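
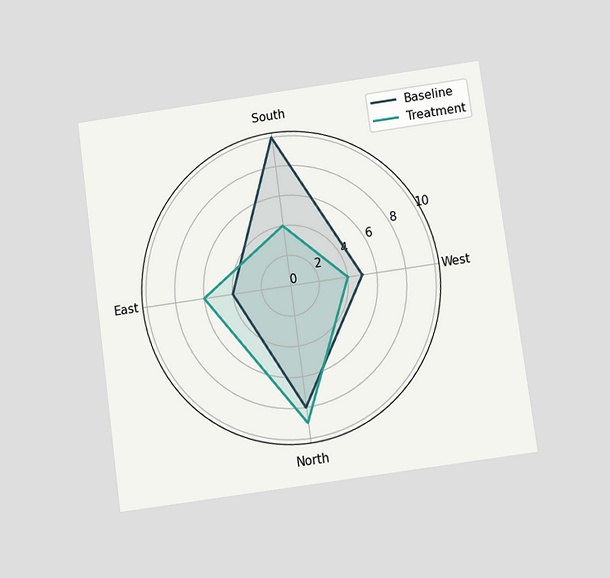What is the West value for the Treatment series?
4

The chart is tilted about 8° counter-clockwise and viewed slightly from below. On the West axis, Treatment reaches 4.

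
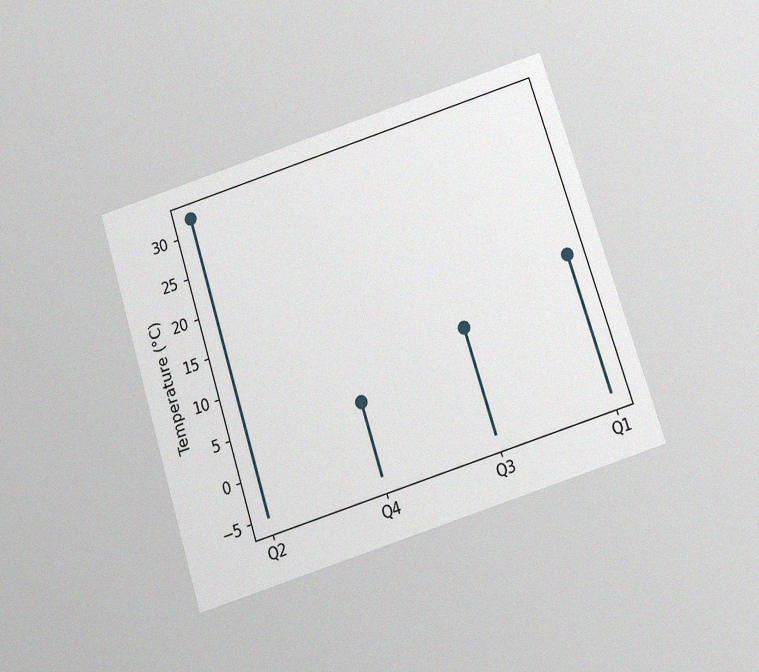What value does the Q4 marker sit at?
The chart is tilted about 18° counter-clockwise and viewed slightly from below, with some photo noise. The Q4 marker sits at 4°C.

4°C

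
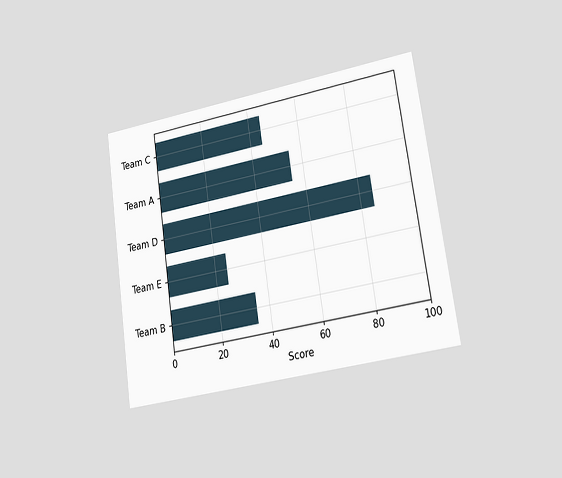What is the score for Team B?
35

The chart is tilted about 8° counter-clockwise and viewed slightly from the right. Reading along the chart's x-axis, the Team B bar reaches 35.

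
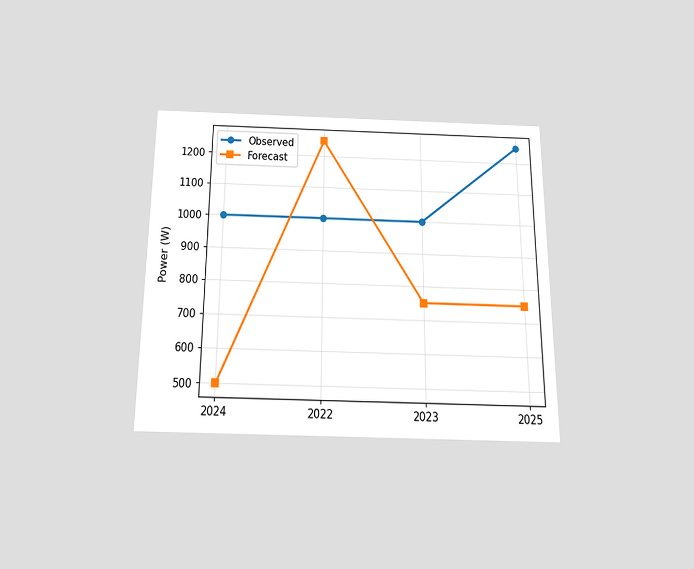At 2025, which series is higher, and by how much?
The chart is viewed slightly from below. At 2025, Observed sits above the other line by 500W.

Observed, by 500W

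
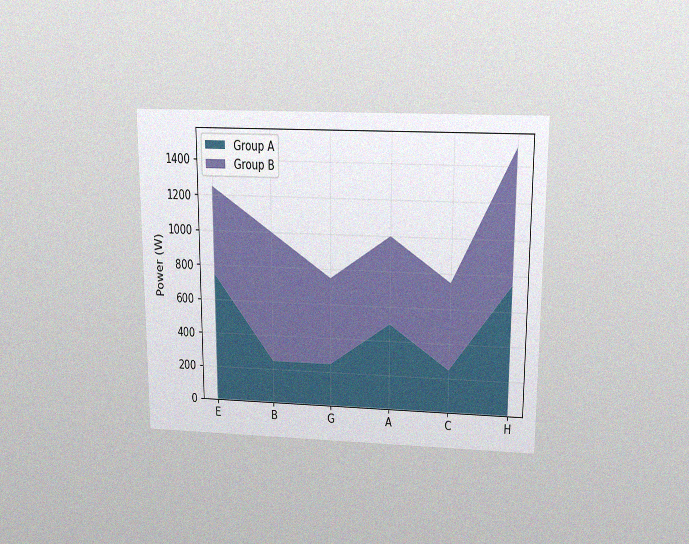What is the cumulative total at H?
1500W

The chart is viewed slightly from above, with some photo noise. The stacked total at H reaches 1500W.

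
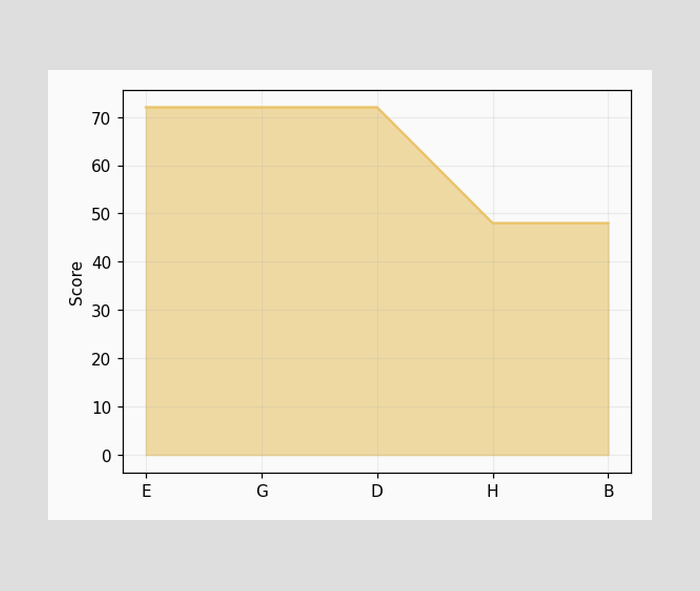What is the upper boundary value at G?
At G the upper boundary is at 72.

72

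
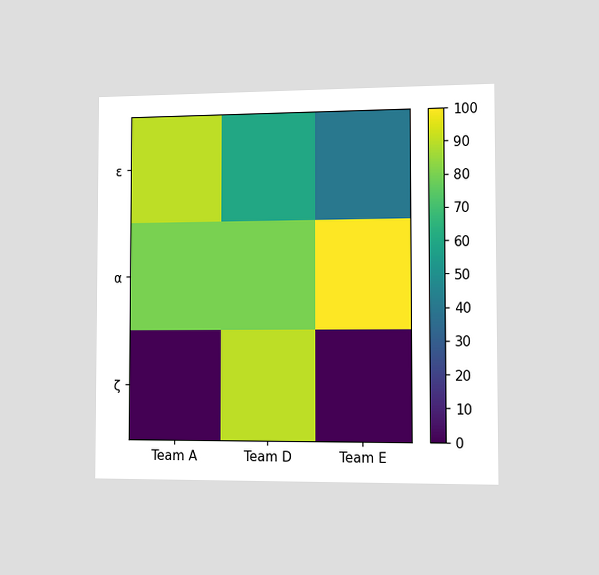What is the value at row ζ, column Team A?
The chart is viewed slightly from the right. Matching cell (ζ, Team A) against the colorbar gives 0.

0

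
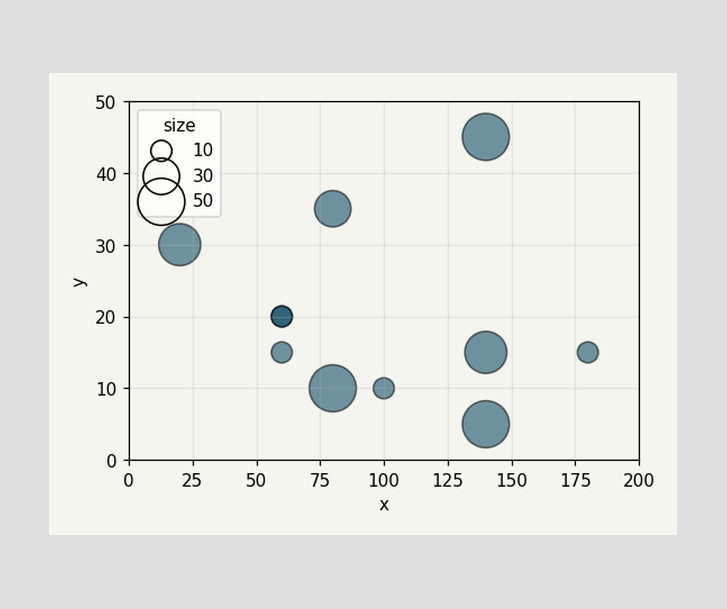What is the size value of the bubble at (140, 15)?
40

Matching the bubble at (140, 15) against the size legend gives 40.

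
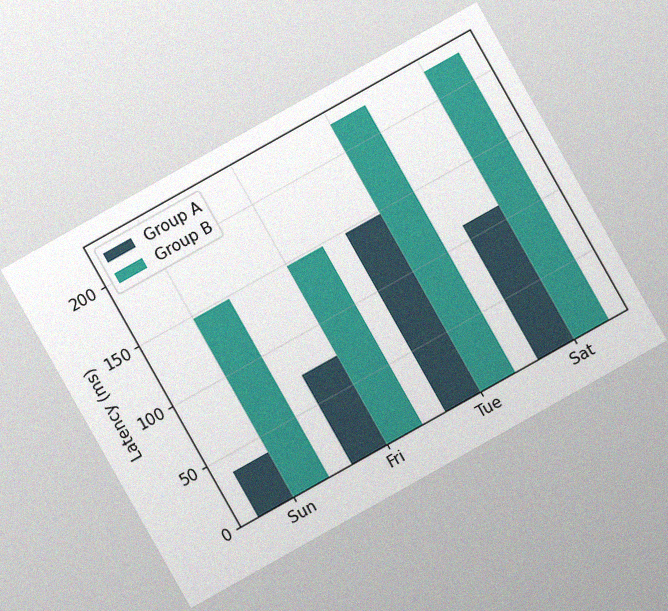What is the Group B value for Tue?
The chart is tilted about 29° counter-clockwise, with some photo noise. The Group B bar at Tue reaches 222ms on the y-axis.

222ms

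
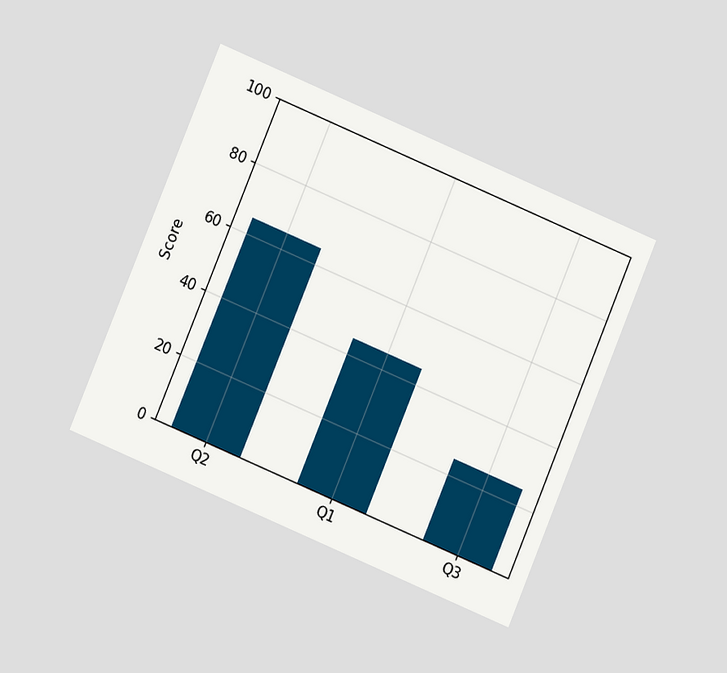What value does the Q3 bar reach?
25

The chart is tilted about 23° clockwise and viewed at a slight angle. Reading along the chart's y-axis, the Q3 bar reaches 25.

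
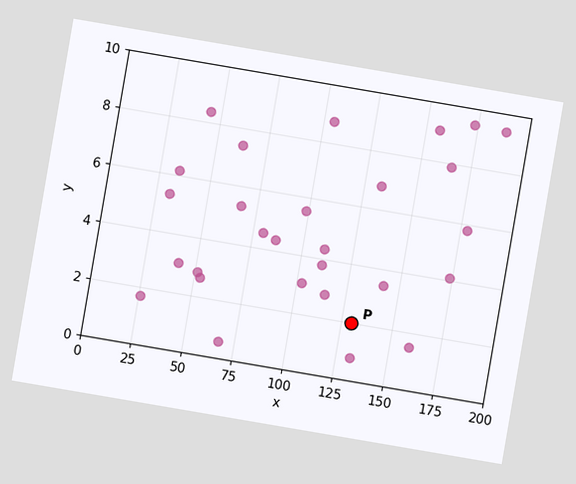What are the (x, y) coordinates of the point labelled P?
The chart is tilted about 10° clockwise. Following the gridlines from P to each axis, P sits at (130, 2).

(130, 2)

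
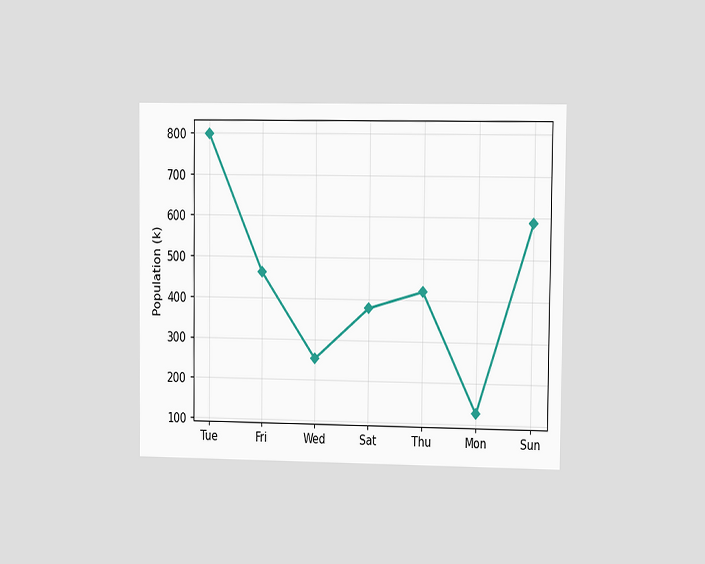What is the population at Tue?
798k

The chart is viewed at a slight angle. At Tue, the line is at 798k.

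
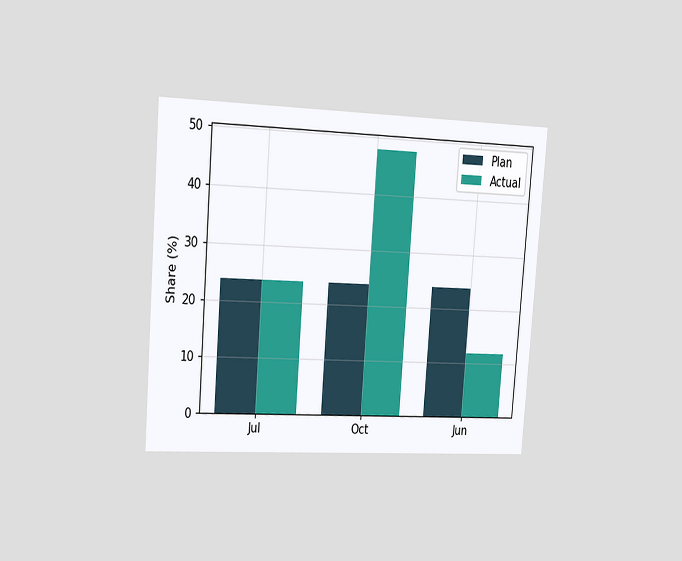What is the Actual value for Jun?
12%

The chart is tilted about 4° clockwise and viewed slightly from the left. The Actual bar at Jun reaches 12% on the y-axis.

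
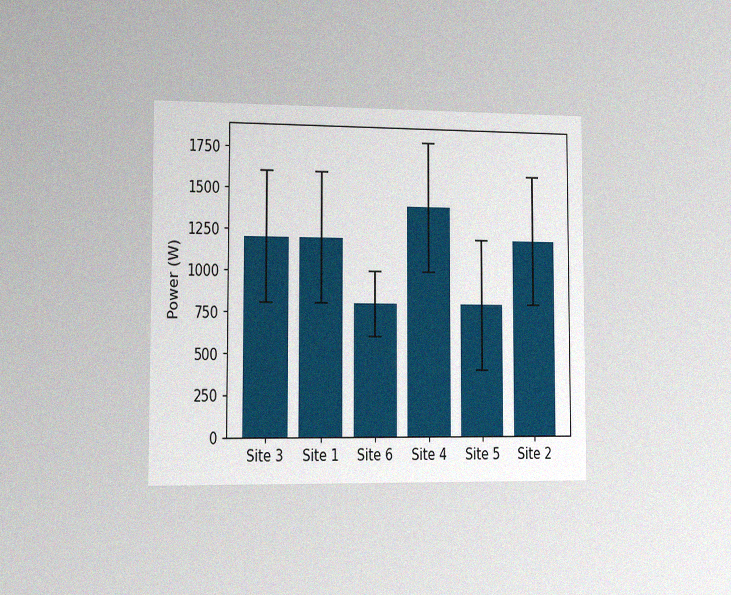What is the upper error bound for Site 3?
1600W

The chart is viewed slightly from the left, with some photo noise. The Site 3 bar's upper whisker reaches 1600W.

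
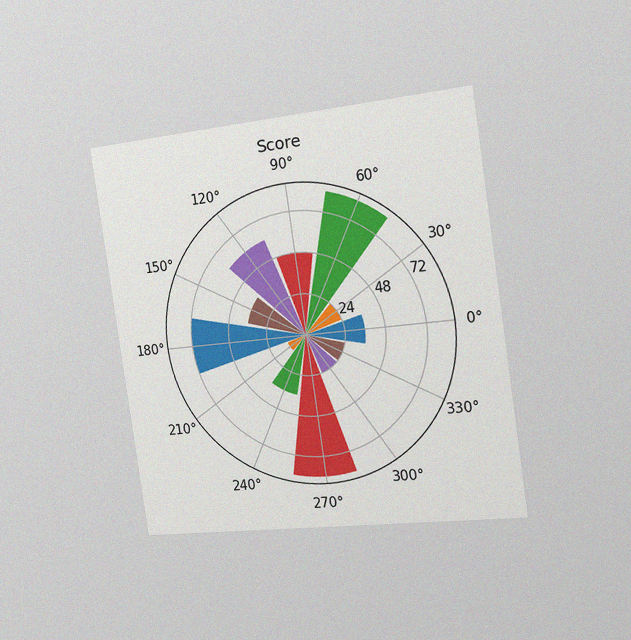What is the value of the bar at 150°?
The chart is tilted about 8° counter-clockwise and viewed slightly from the right, with some photo noise. The bar at 150° reaches 36 on the radial axis.

36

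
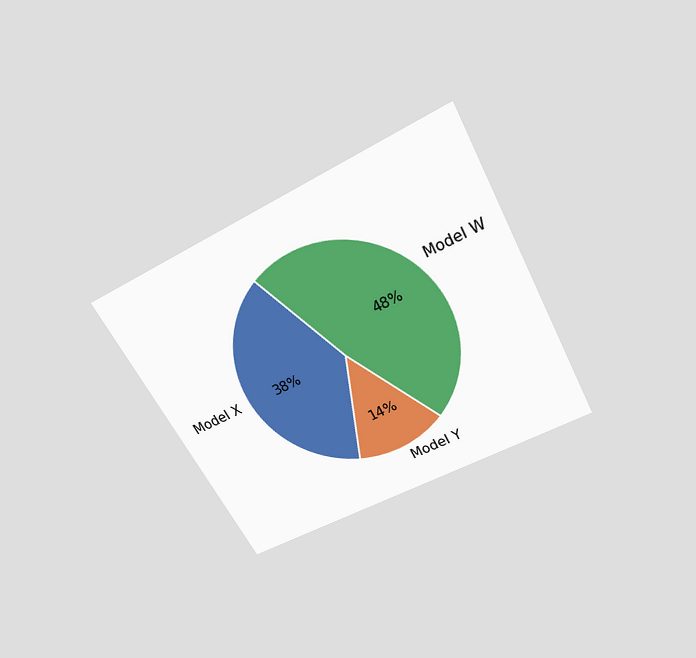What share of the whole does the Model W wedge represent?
48%

The chart is tilted about 29° counter-clockwise and viewed slightly from above. The Model W slice takes up 48% of the pie.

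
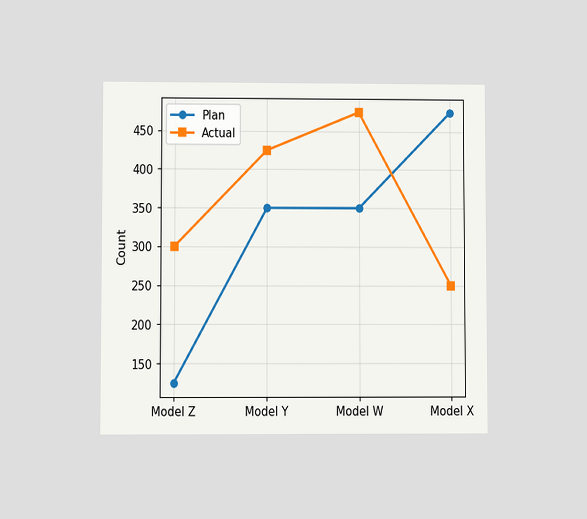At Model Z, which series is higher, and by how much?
Actual, by 175

The chart is viewed at a slight angle. At Model Z, Actual sits above the other line by 175.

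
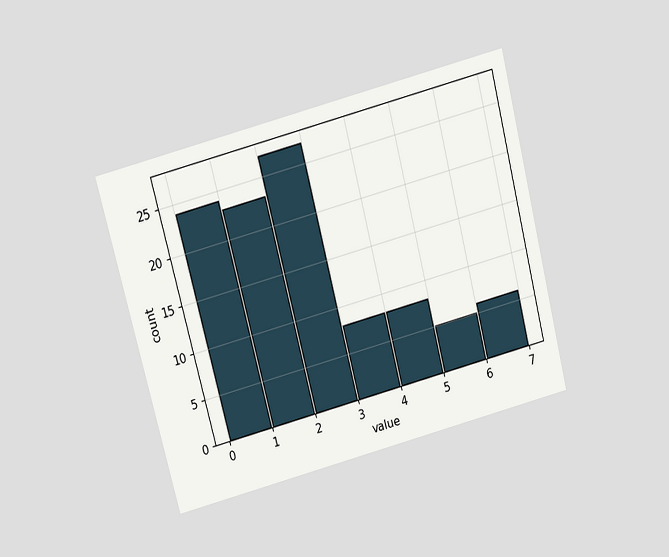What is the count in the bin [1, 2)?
23

The chart is tilted about 15° counter-clockwise and viewed slightly from above. The [1, 2) bin has height 23.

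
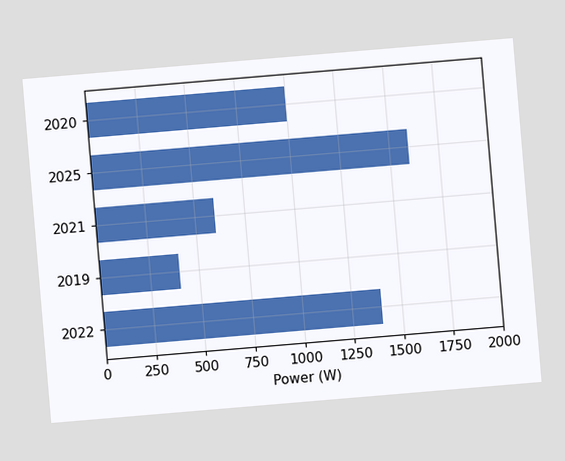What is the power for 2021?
The chart is tilted about 5° counter-clockwise. Reading along the chart's x-axis, the 2021 bar reaches 600W.

600W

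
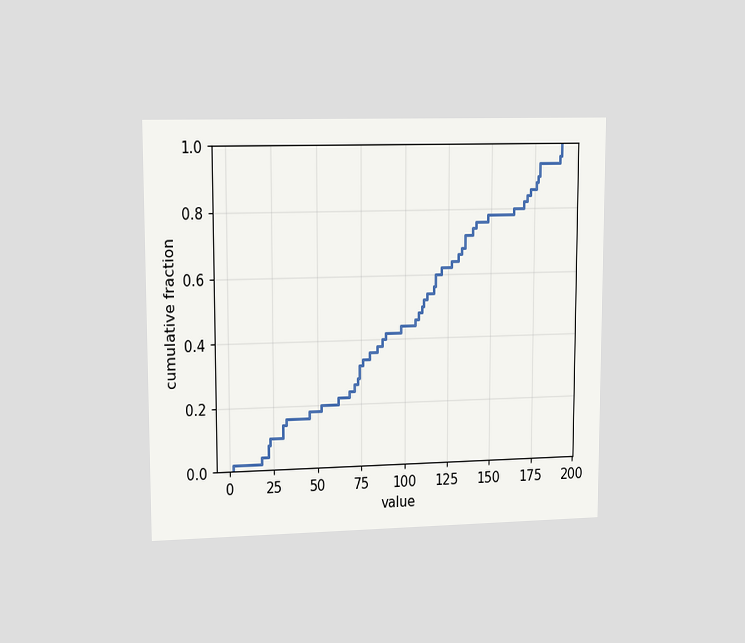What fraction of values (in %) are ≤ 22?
8%

The chart is viewed at a slight angle. At x=22 the ECDF step is at 8%.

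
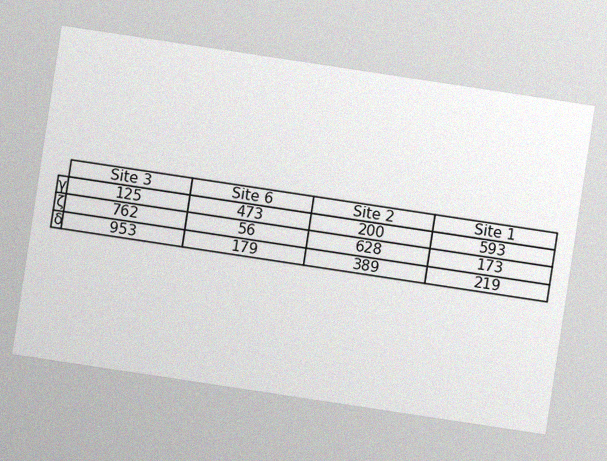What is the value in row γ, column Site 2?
200

The chart is tilted about 9° clockwise, with some photo noise. The (γ, Site 2) cell reads 200.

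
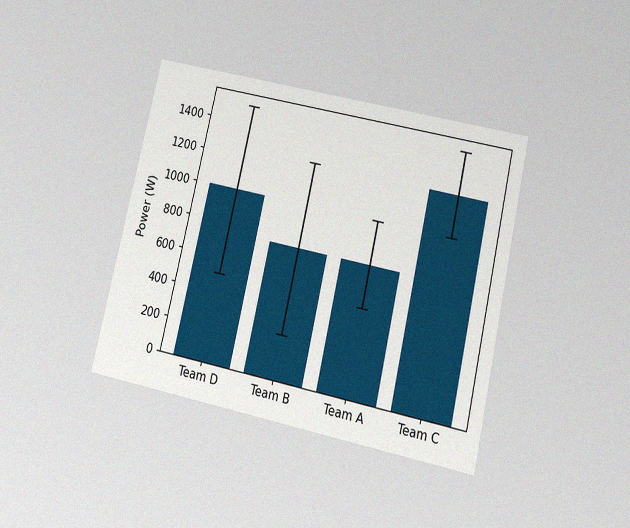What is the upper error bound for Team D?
The chart is tilted about 13° clockwise and viewed slightly from below, with some photo noise. The Team D bar's upper whisker reaches 1500W.

1500W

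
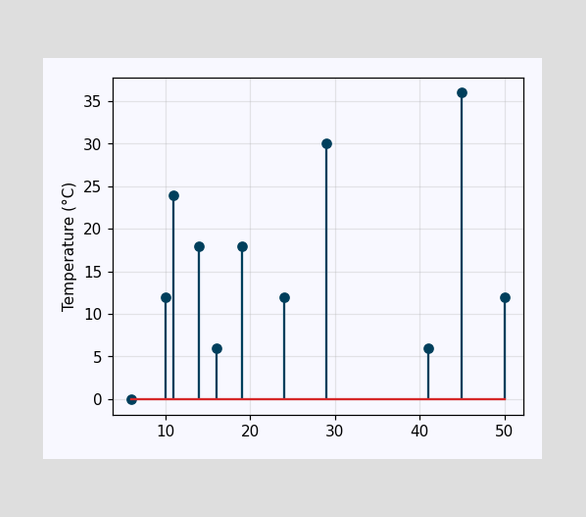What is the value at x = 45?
The stem at x=45 reaches 36°C.

36°C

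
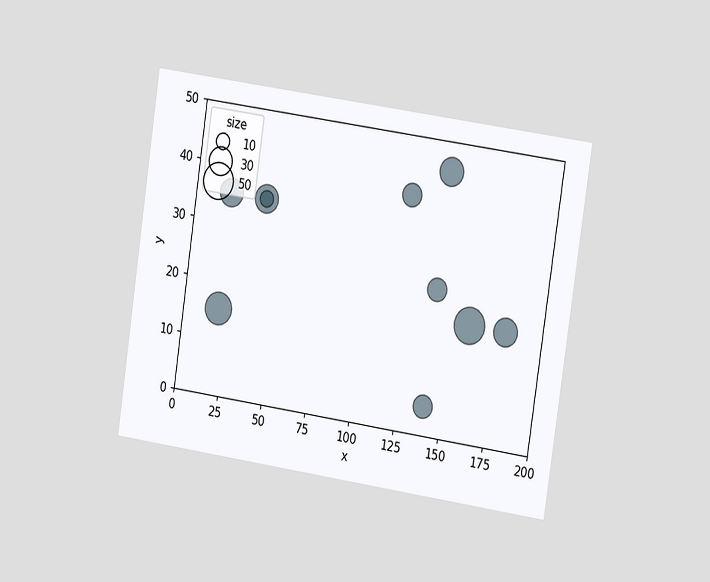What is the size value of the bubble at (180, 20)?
The chart is tilted about 8° clockwise and viewed slightly from the right. Matching the bubble at (180, 20) against the size legend gives 30.

30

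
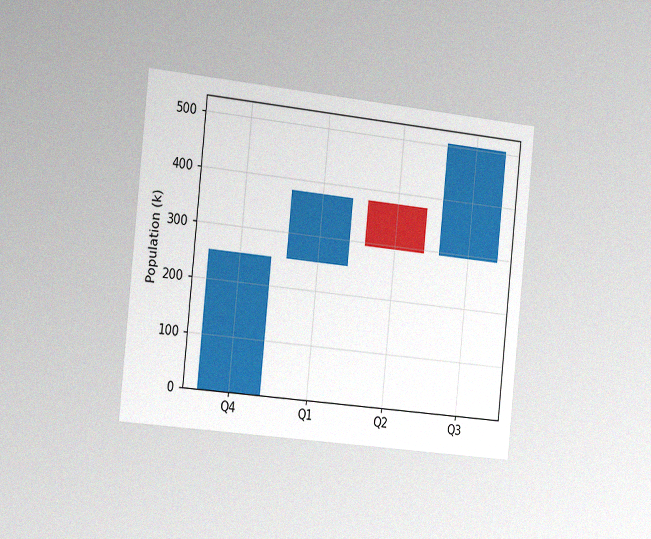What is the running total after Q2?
The chart is tilted about 6° clockwise and viewed slightly from the left, with some photo noise. After Q2 the running total reaches 294k.

294k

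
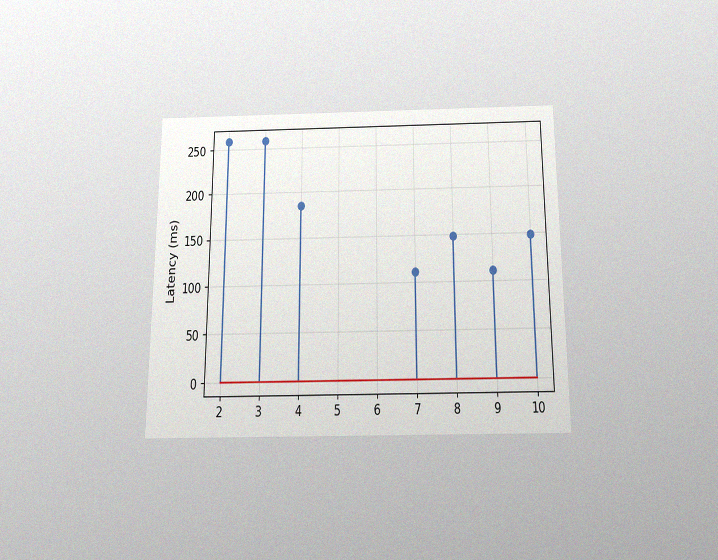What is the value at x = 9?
The chart is viewed slightly from below, with some photo noise. The stem at x=9 reaches 111ms.

111ms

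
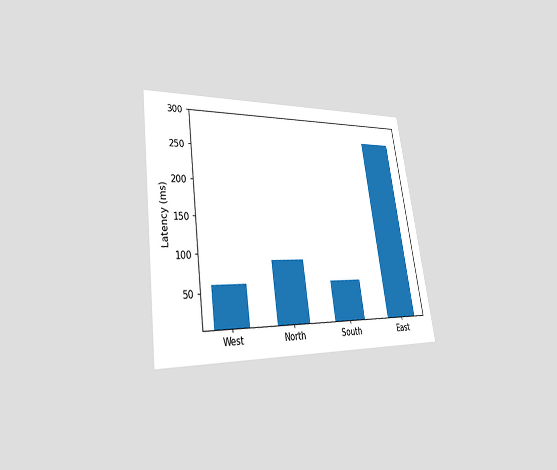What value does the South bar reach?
60ms

The chart is tilted about 8° counter-clockwise and viewed slightly from the left. Reading along the chart's y-axis, the South bar reaches 60ms.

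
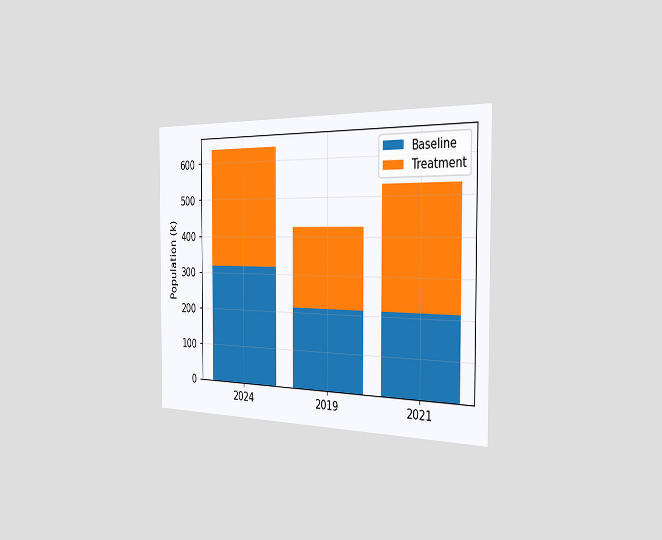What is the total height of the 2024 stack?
The chart is viewed slightly from the right. The 2024 stack's top reaches 636k on the y-axis.

636k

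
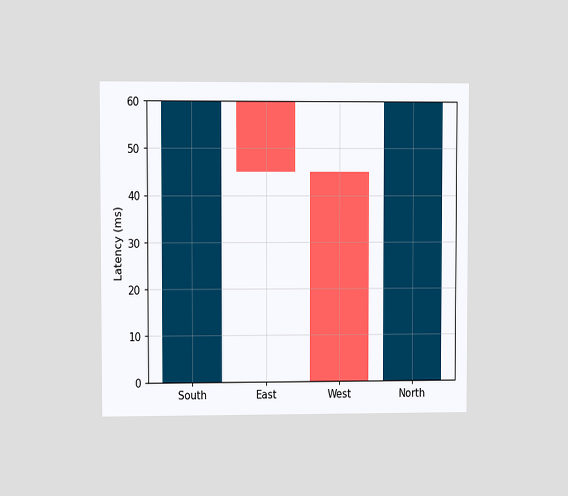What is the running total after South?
The chart is viewed at a slight angle. After South the running total reaches 60ms.

60ms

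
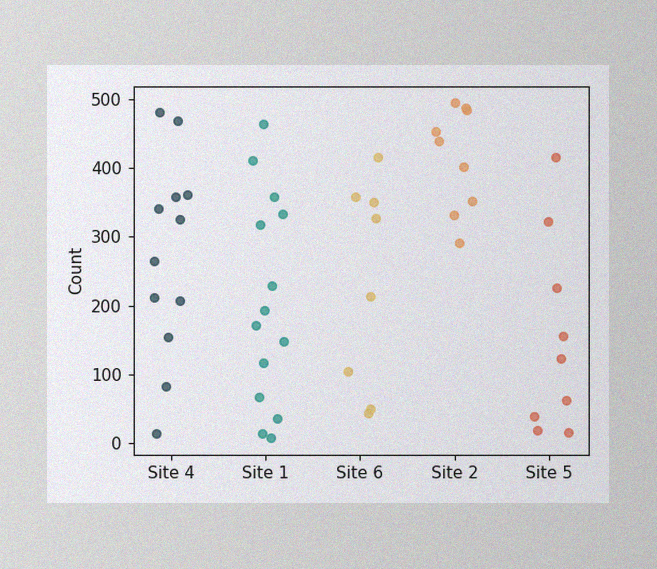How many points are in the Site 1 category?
The image has some photo noise and uneven lighting. Counting the markers in the Site 1 column gives 14.

14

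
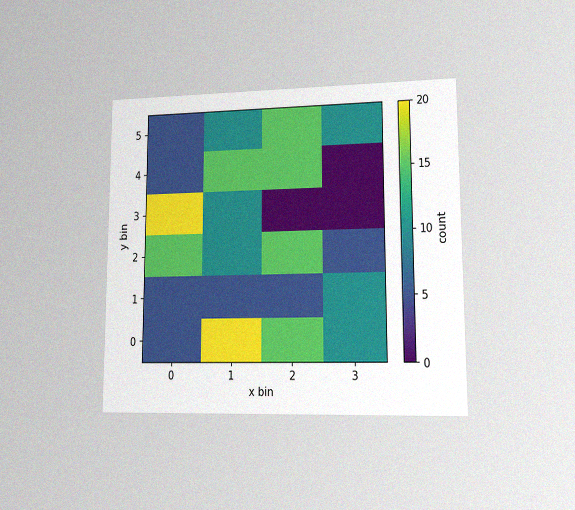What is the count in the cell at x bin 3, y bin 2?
The chart is viewed at a slight angle, with some photo noise. Matching the cell (3, 2) against the colorbar gives 5.

5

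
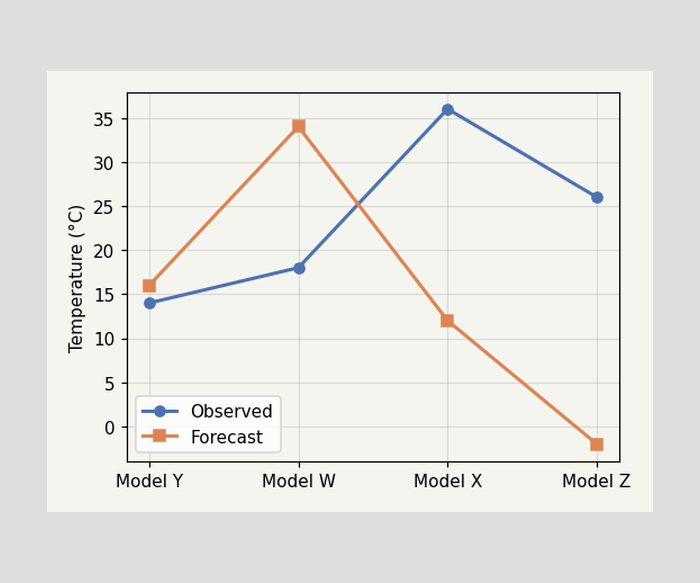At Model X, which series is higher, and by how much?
At Model X, Observed sits above the other line by 24°C.

Observed, by 24°C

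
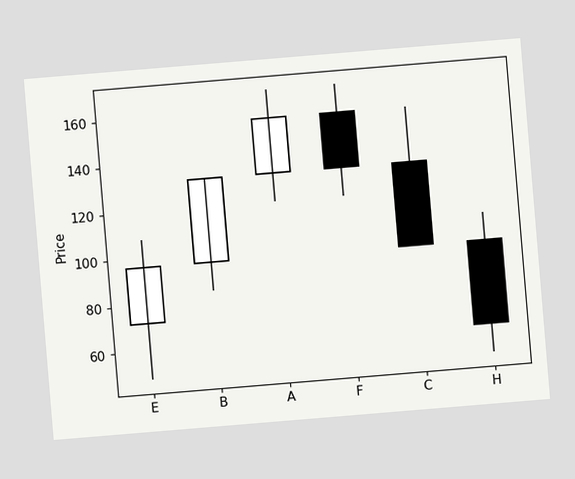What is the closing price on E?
The chart is tilted about 5° counter-clockwise. The E candle closes at 96.

96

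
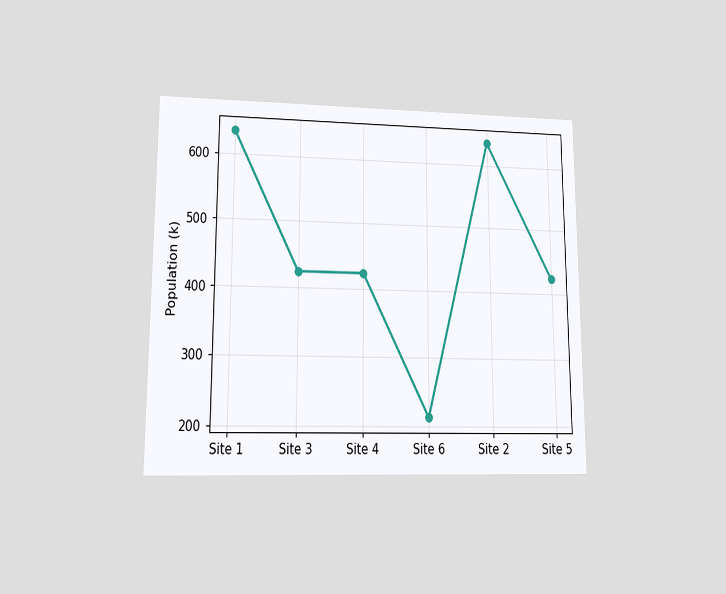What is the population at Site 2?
The chart is viewed at a slight angle. At Site 2, the line is at 636k.

636k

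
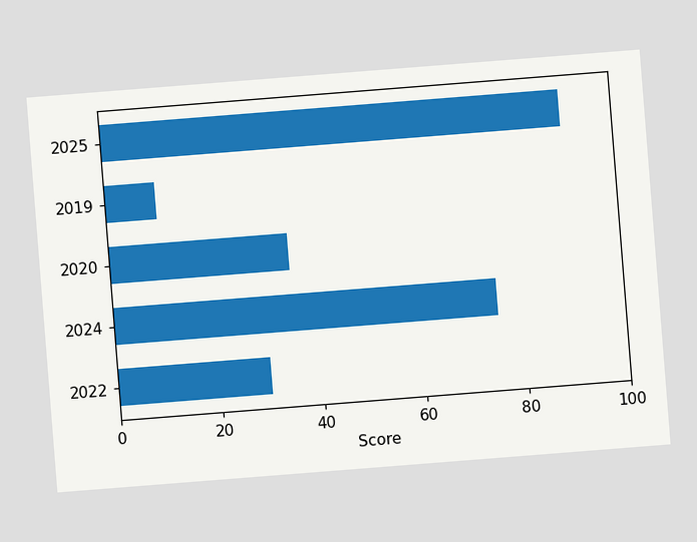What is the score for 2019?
The chart is tilted about 4° counter-clockwise. Reading along the chart's x-axis, the 2019 bar reaches 10.

10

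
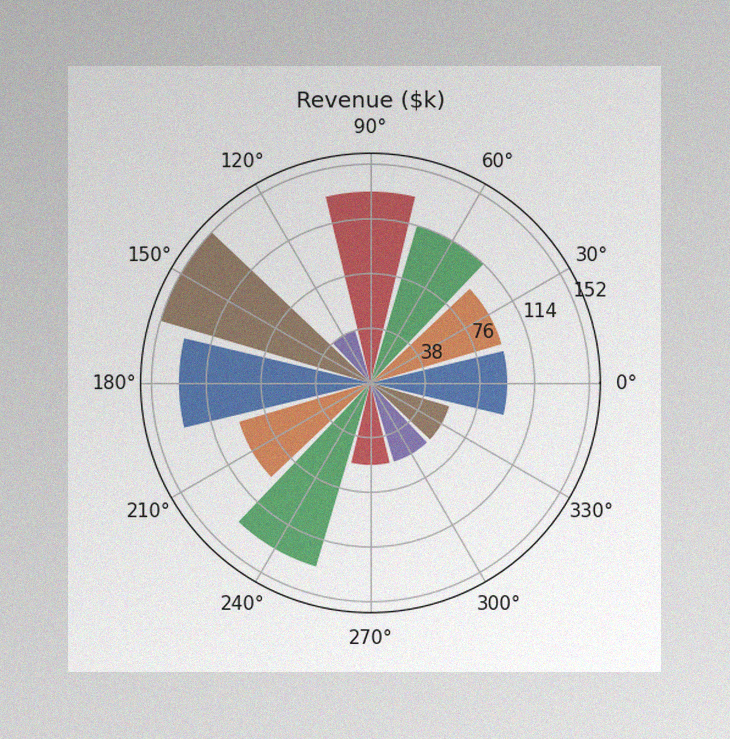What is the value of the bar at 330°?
$57k

The image has some photo noise and uneven lighting. The bar at 330° reaches $57k on the radial axis.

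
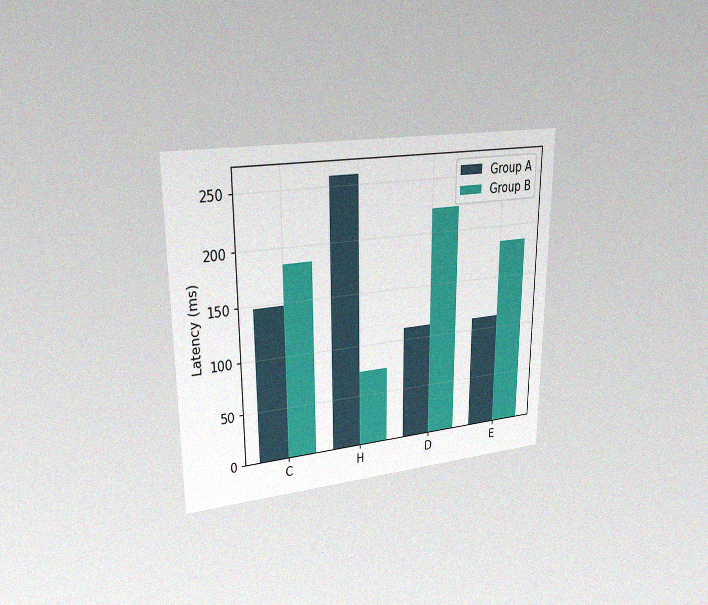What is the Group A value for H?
The chart is viewed at a slight angle, with some photo noise. The Group A bar at H reaches 259ms on the y-axis.

259ms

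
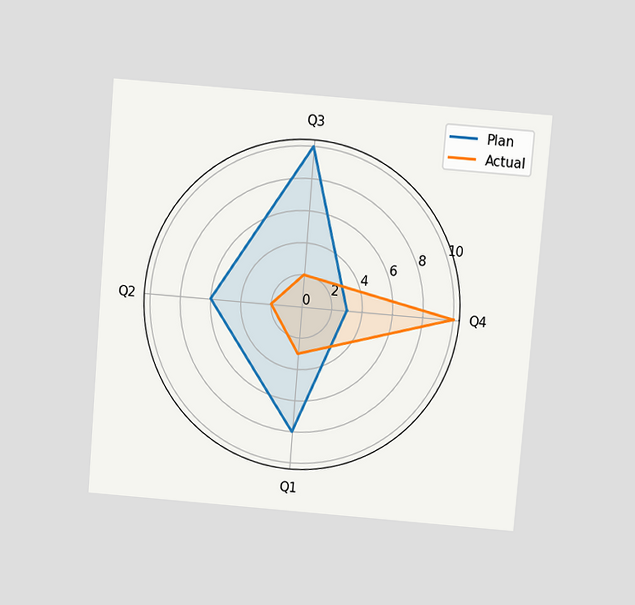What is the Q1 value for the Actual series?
The chart is tilted about 5° clockwise and viewed slightly from above. On the Q1 axis, Actual reaches 3.

3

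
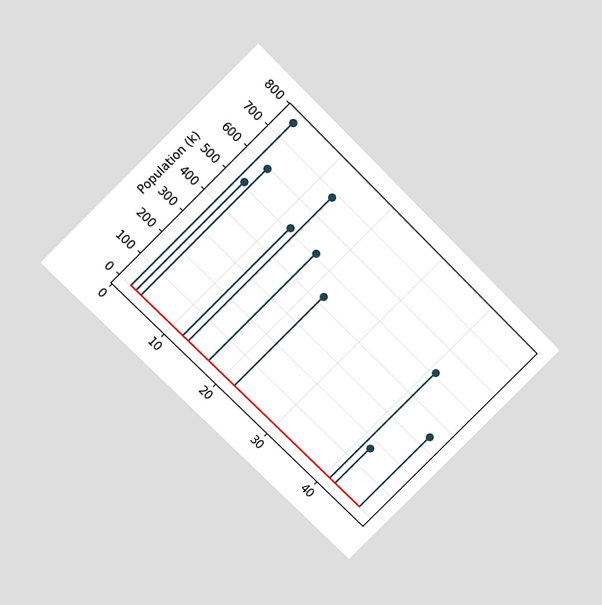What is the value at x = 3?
510k

The chart is tilted about 45° clockwise and viewed at a slight angle. The stem at x=3 reaches 510k.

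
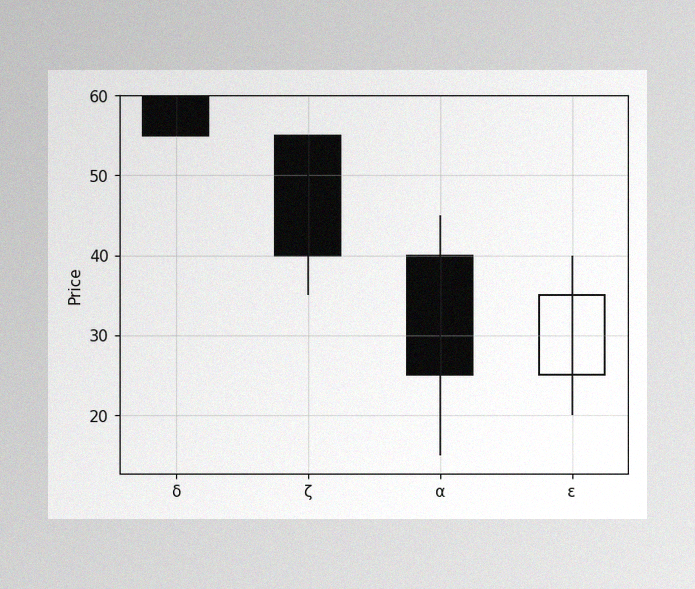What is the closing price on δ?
55

The image has some photo noise and uneven lighting. The δ candle closes at 55.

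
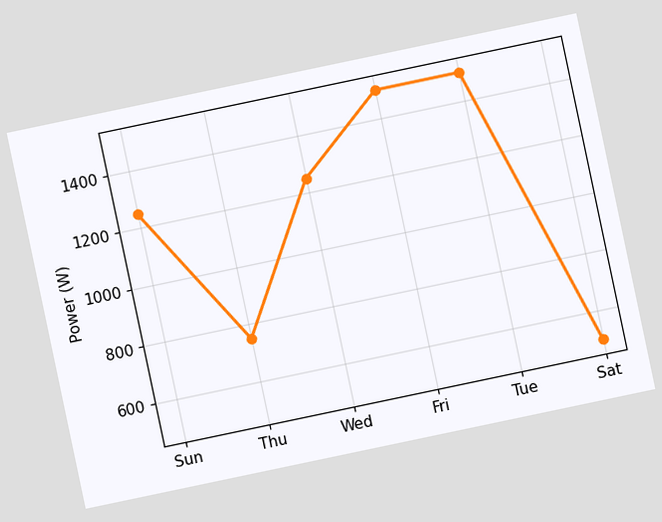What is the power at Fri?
The chart is tilted about 12° counter-clockwise. At Fri, the line is at 1500W.

1500W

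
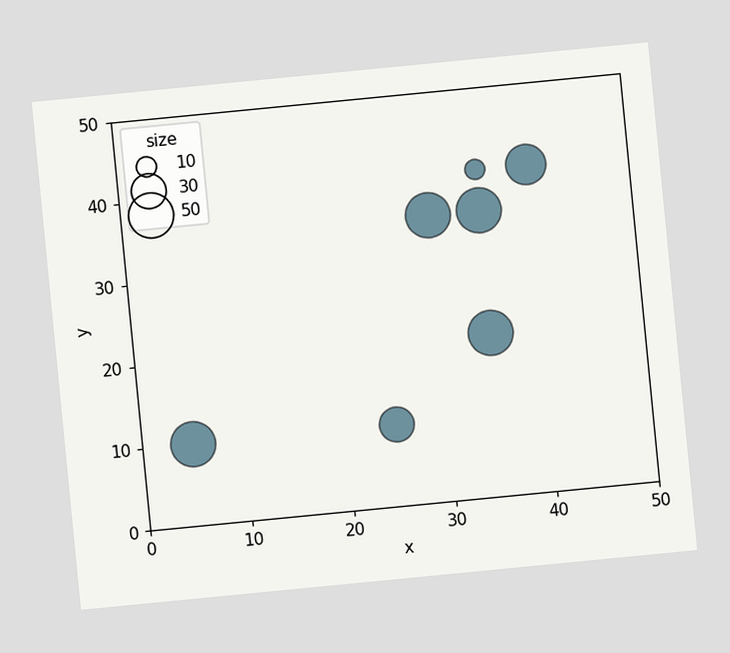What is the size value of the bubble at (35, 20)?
The chart is tilted about 6° counter-clockwise. Matching the bubble at (35, 20) against the size legend gives 50.

50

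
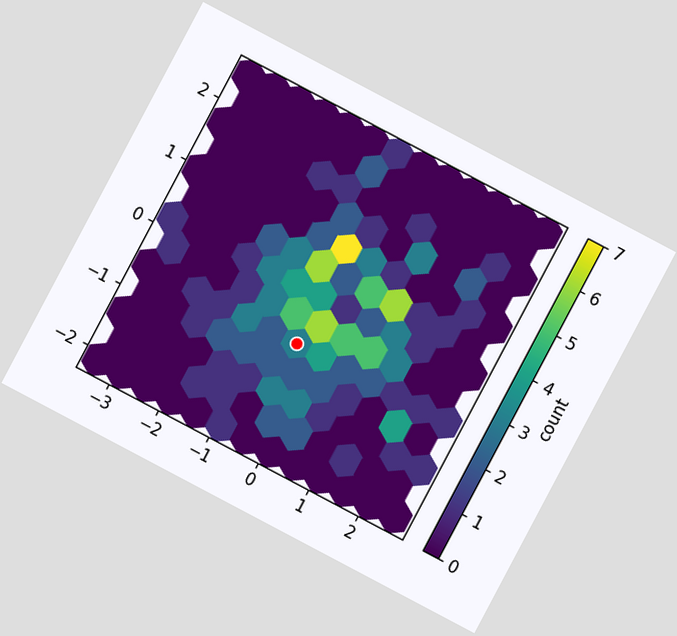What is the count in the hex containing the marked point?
The chart is tilted about 28° clockwise. The marked hex reads 3 on the colorbar.

3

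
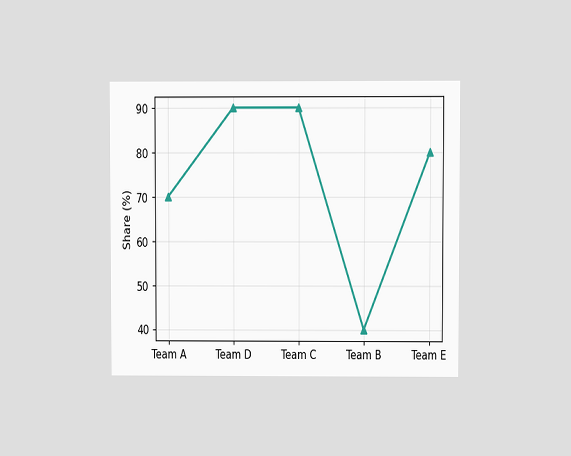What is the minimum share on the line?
40%

The chart is viewed at a slight angle. The lowest point is at Team B, and reading across to the y-axis gives 40%.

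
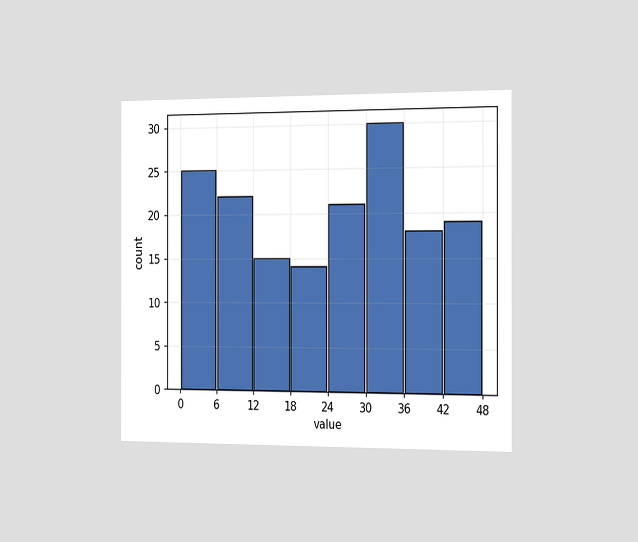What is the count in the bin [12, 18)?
The chart is viewed slightly from the right. The [12, 18) bin has height 15.

15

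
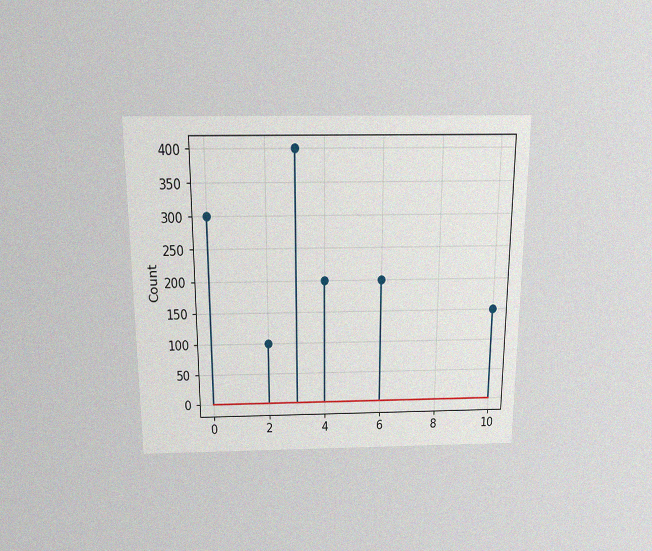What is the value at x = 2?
100

The chart is viewed slightly from above, with some photo noise. The stem at x=2 reaches 100.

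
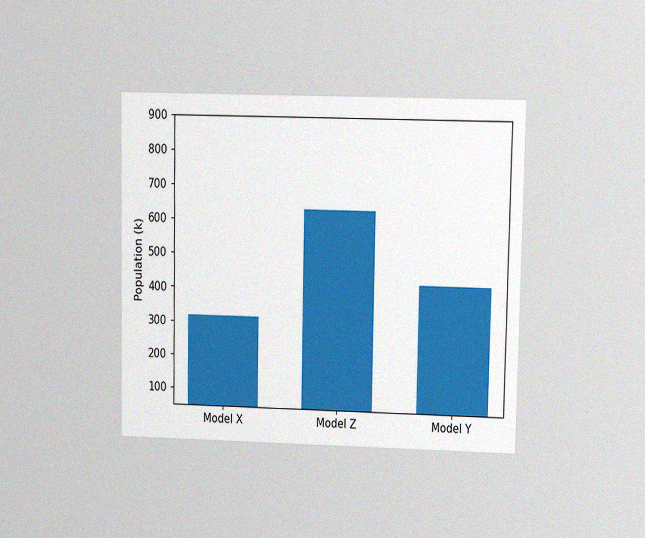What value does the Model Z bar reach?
The chart is viewed at a slight angle, with some photo noise. Reading along the chart's y-axis, the Model Z bar reaches 636k.

636k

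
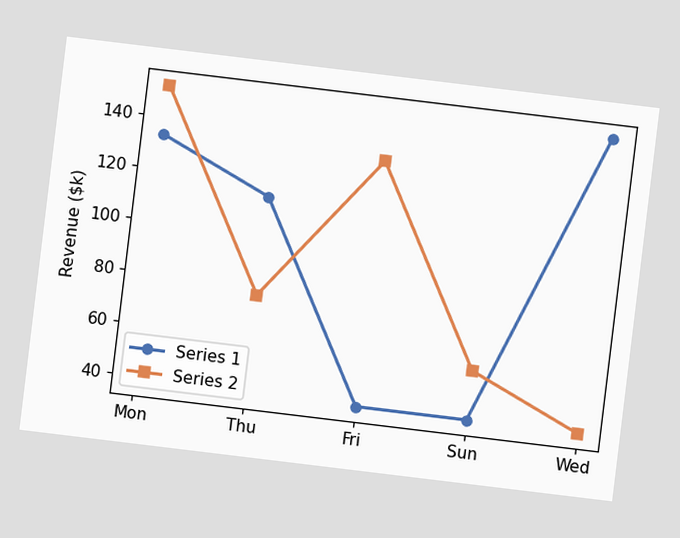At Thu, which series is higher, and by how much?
The chart is tilted about 7° clockwise. At Thu, Series 1 sits above the other line by $38k.

Series 1, by $38k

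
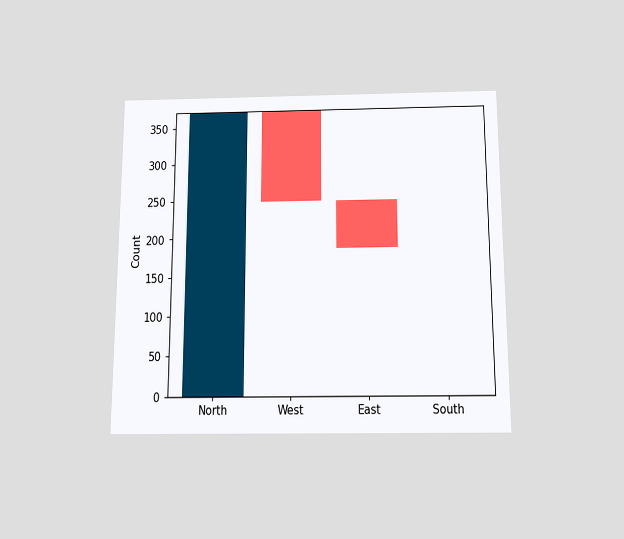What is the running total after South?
The chart is viewed slightly from below. After South the running total reaches 186.

186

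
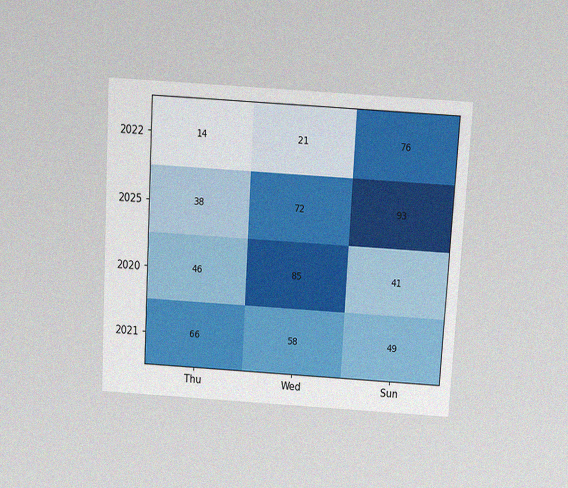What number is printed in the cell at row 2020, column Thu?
46

The chart is tilted about 3° clockwise and viewed slightly from above, with some photo noise. The (2020, Thu) cell reads 46.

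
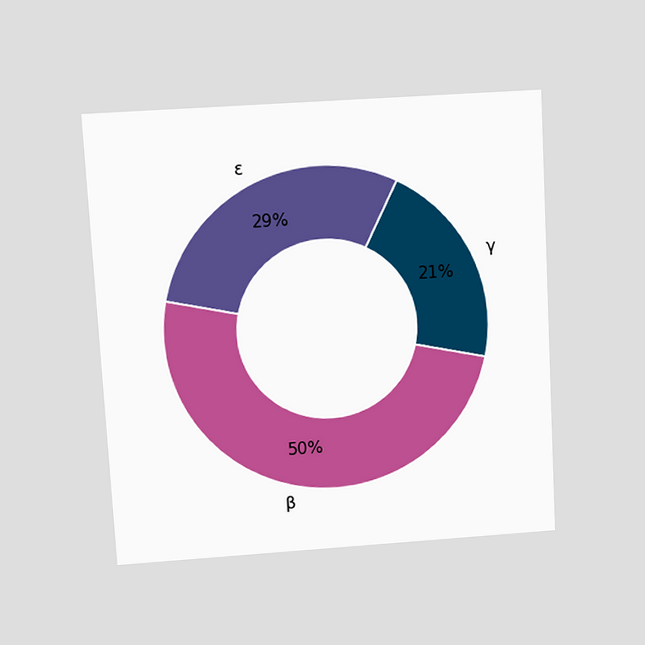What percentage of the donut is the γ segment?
The chart is tilted about 3° counter-clockwise and viewed slightly from above. The γ segment takes up 21% of the ring.

21%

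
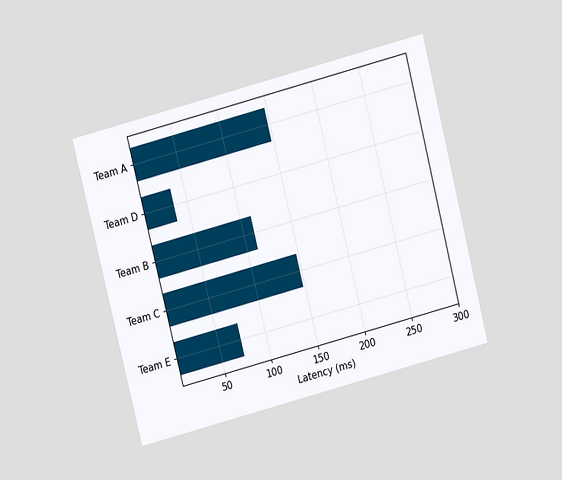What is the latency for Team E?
The chart is tilted about 14° counter-clockwise and viewed at a slight angle. Reading along the chart's x-axis, the Team E bar reaches 74ms.

74ms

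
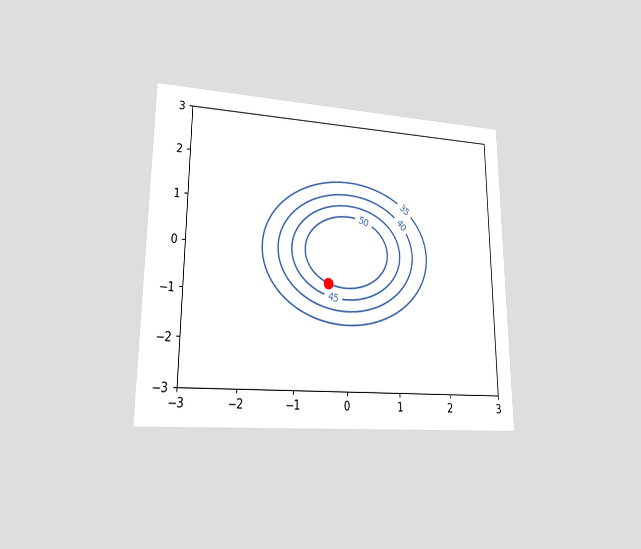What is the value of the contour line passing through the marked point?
The chart is viewed at a slight angle. The marked point sits on the contour labelled 50.

50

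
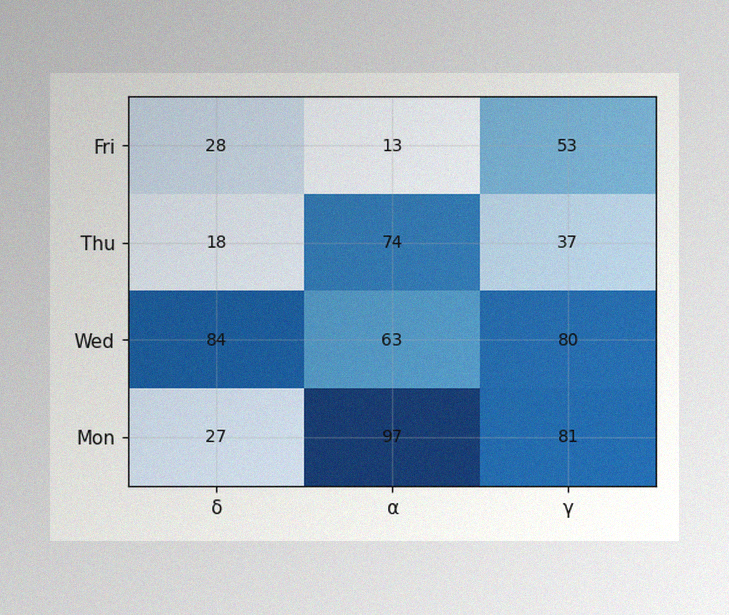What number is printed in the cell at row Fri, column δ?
The image has some photo noise and uneven lighting. The (Fri, δ) cell reads 28.

28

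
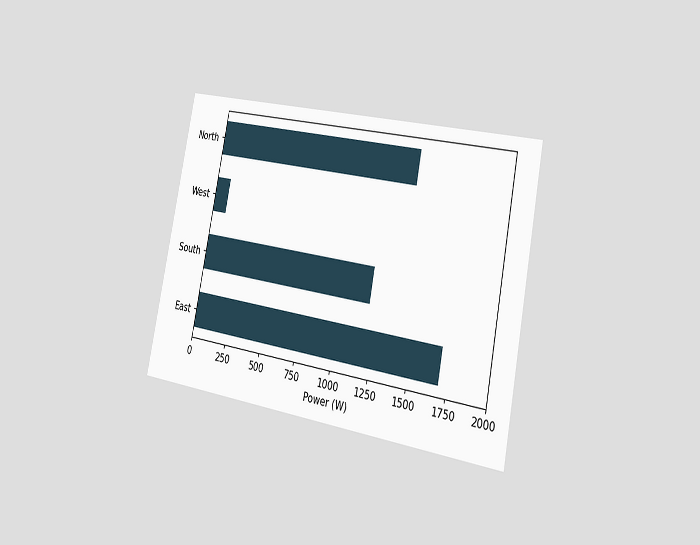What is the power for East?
The chart is tilted about 11° clockwise and viewed slightly from the right. Reading along the chart's x-axis, the East bar reaches 1700W.

1700W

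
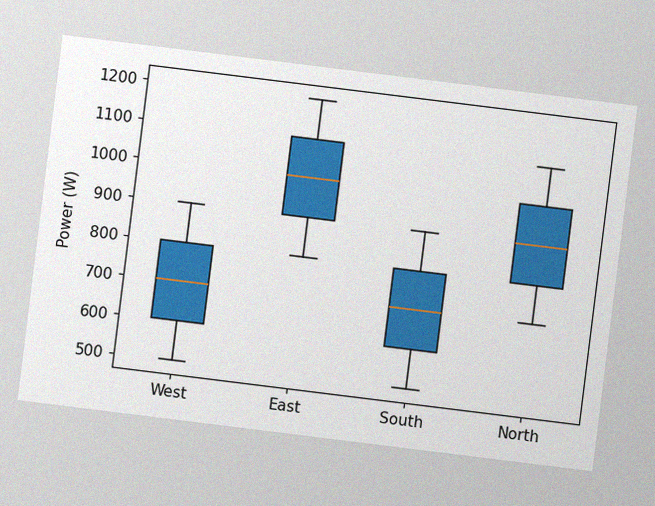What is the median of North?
The chart is tilted about 7° clockwise, with some photo noise. The median line in the North box sits at 900W.

900W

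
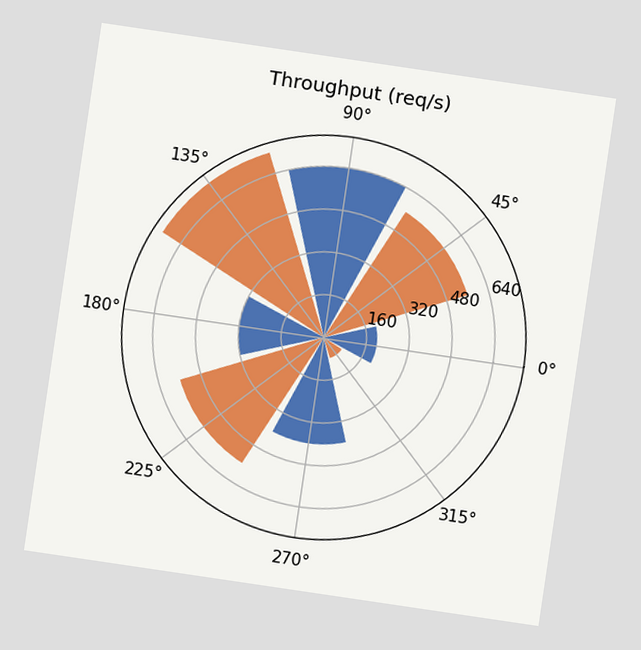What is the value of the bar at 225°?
The chart is tilted about 8° clockwise. The bar at 225° reaches 560req/s on the radial axis.

560req/s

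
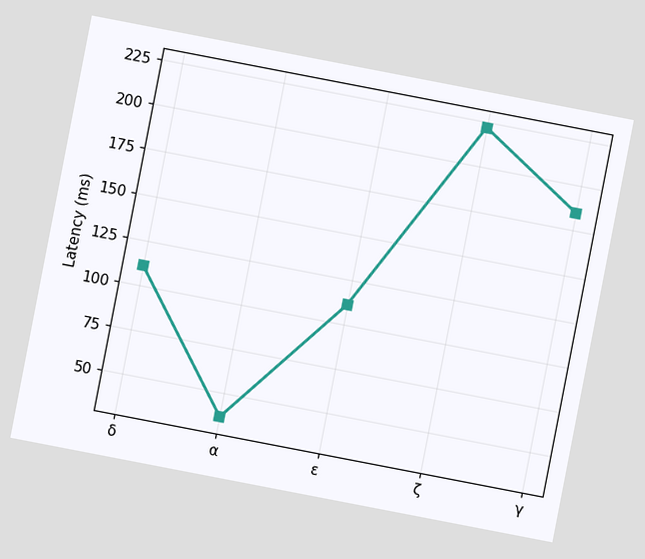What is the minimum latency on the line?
37ms

The chart is tilted about 11° clockwise. The lowest point is at α, and reading across to the y-axis gives 37ms.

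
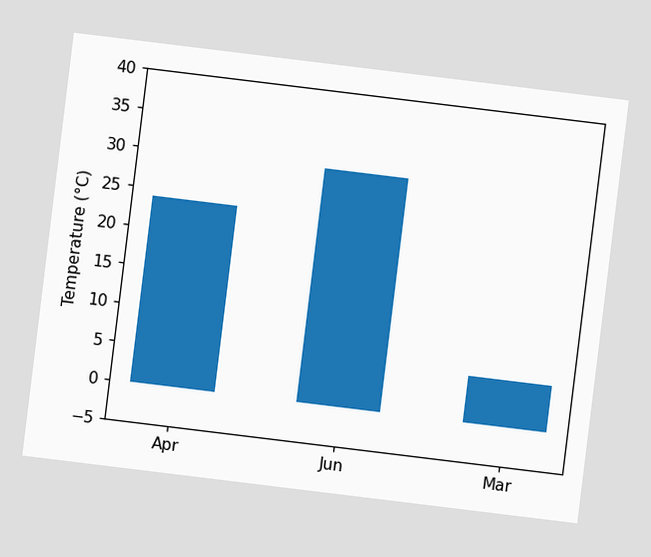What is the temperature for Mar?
The chart is tilted about 7° clockwise. Reading along the chart's y-axis, the Mar bar reaches 6°C.

6°C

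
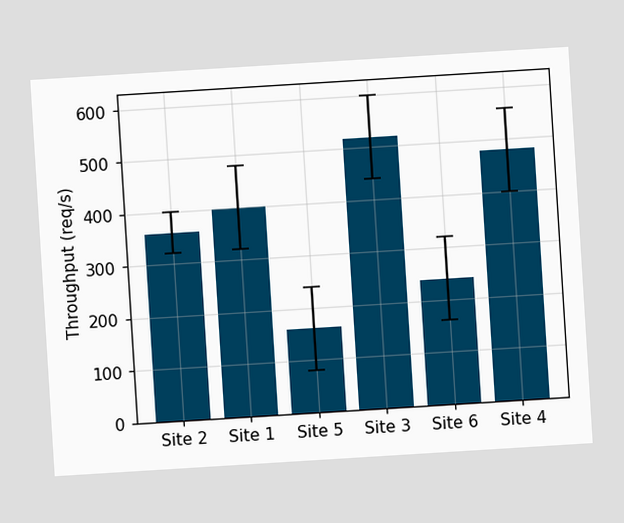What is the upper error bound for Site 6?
The chart is tilted about 4° counter-clockwise. The Site 6 bar's upper whisker reaches 320req/s.

320req/s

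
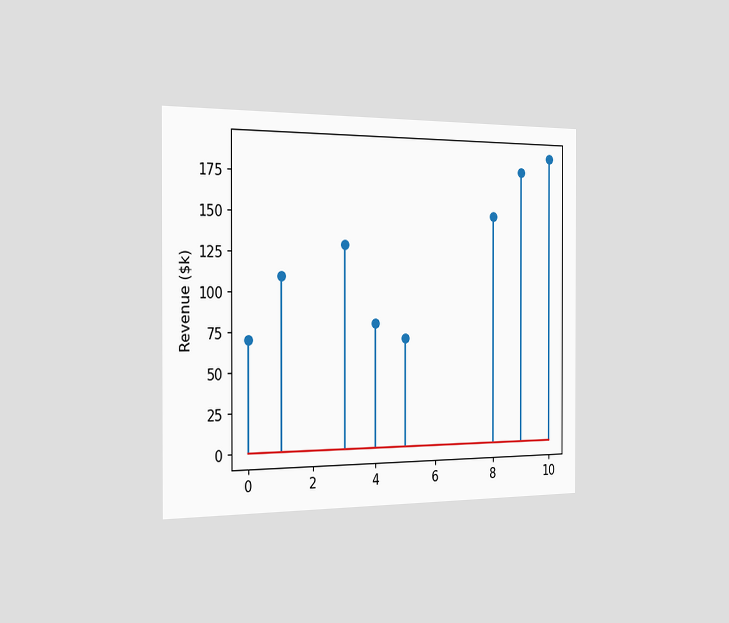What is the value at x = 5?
The chart is viewed slightly from the left. The stem at x=5 reaches $70k.

$70k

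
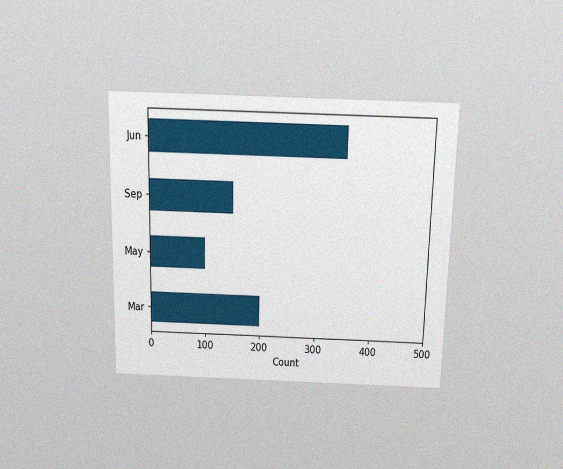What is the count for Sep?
150

The chart is viewed slightly from above, with some photo noise. Reading along the chart's x-axis, the Sep bar reaches 150.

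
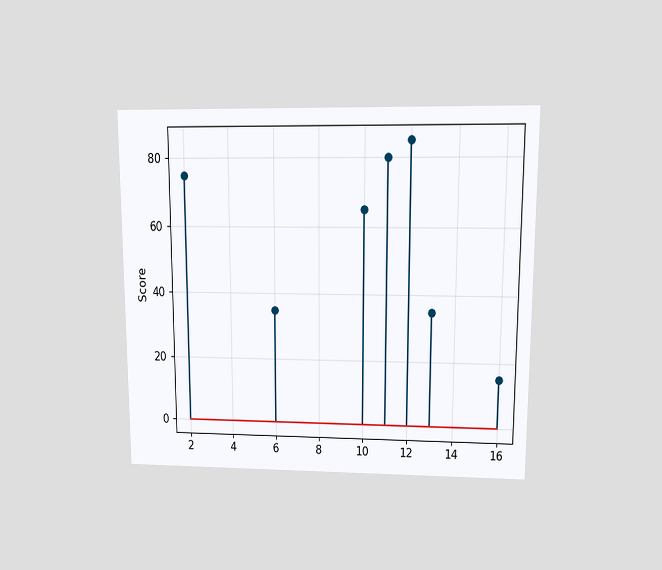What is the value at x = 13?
35

The chart is viewed at a slight angle. The stem at x=13 reaches 35.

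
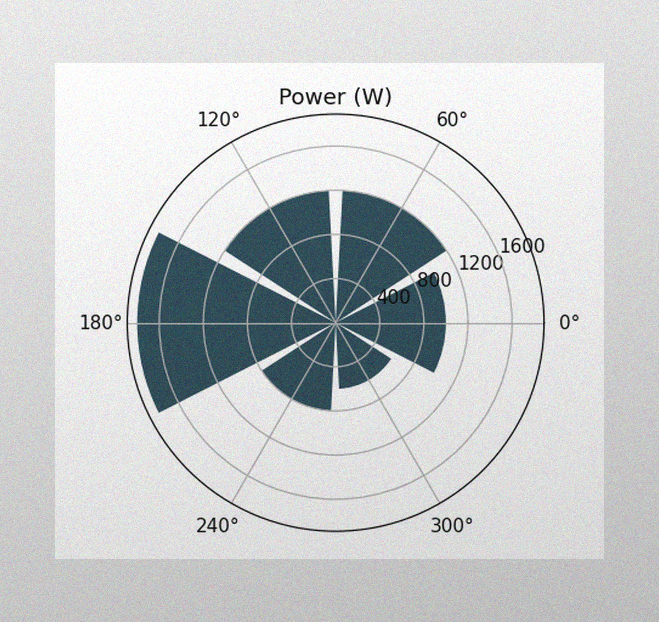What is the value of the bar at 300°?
The image has some photo noise and uneven lighting. The bar at 300° reaches 600W on the radial axis.

600W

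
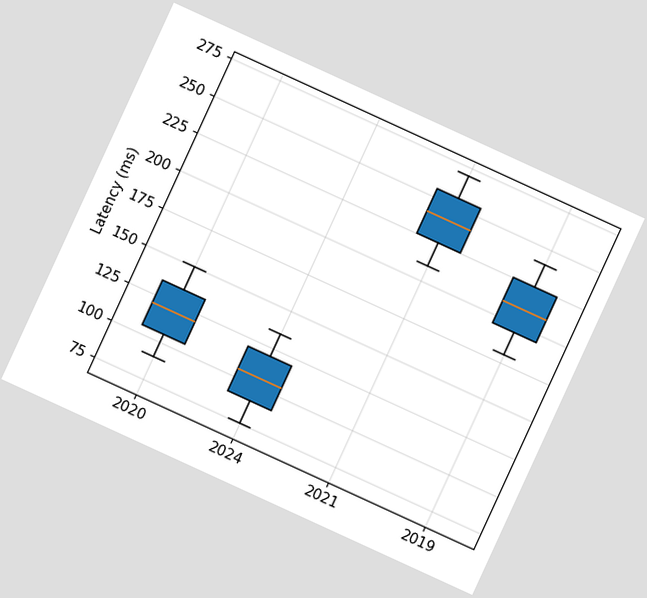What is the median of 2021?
The chart is tilted about 25° clockwise. The median line in the 2021 box sits at 240ms.

240ms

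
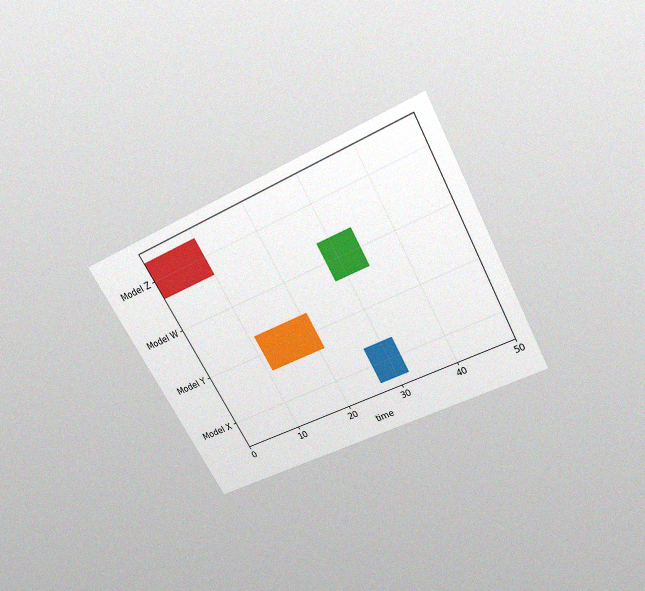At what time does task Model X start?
The chart is tilted about 29° counter-clockwise and viewed slightly from above, with some photo noise. The Model X bar begins at t=27.

27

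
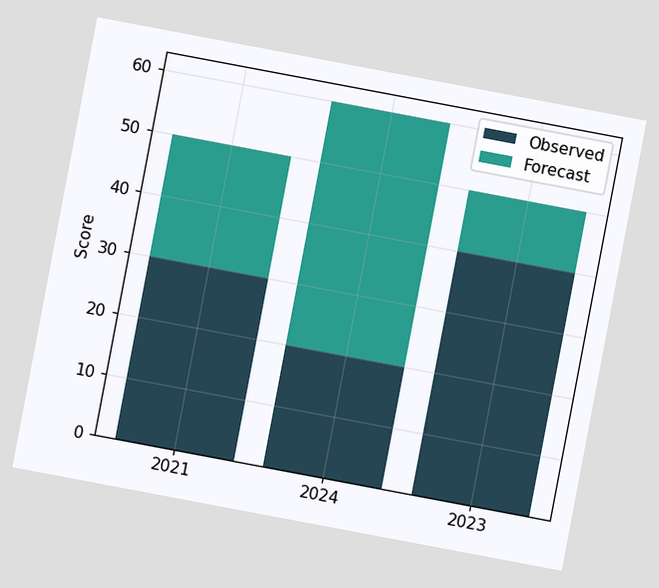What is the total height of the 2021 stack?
The chart is tilted about 11° clockwise. The 2021 stack's top reaches 50 on the y-axis.

50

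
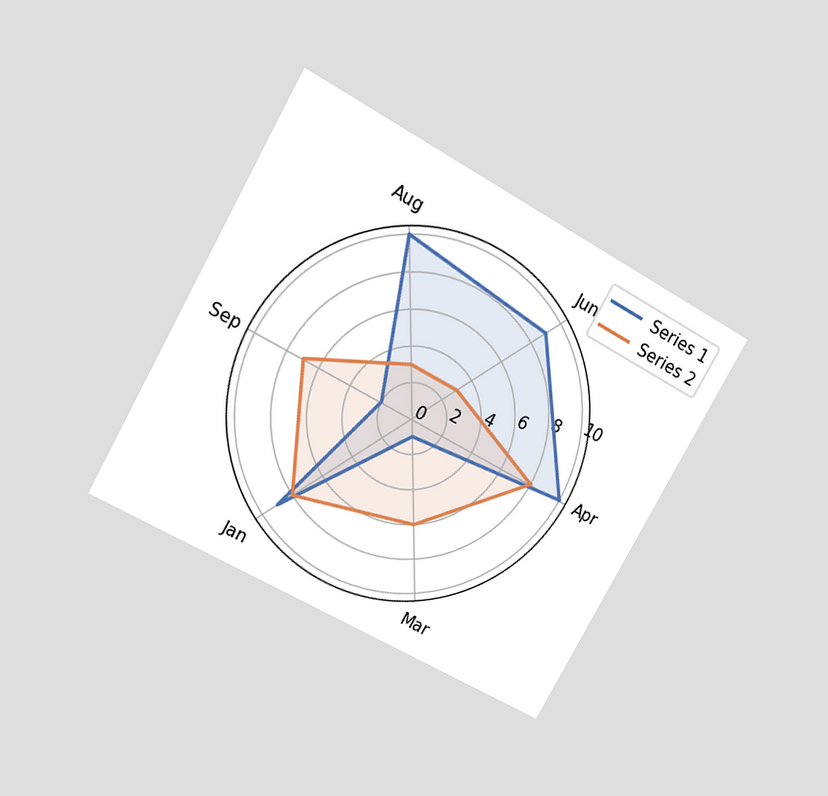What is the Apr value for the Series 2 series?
8

The chart is tilted about 29° clockwise and viewed at a slight angle. On the Apr axis, Series 2 reaches 8.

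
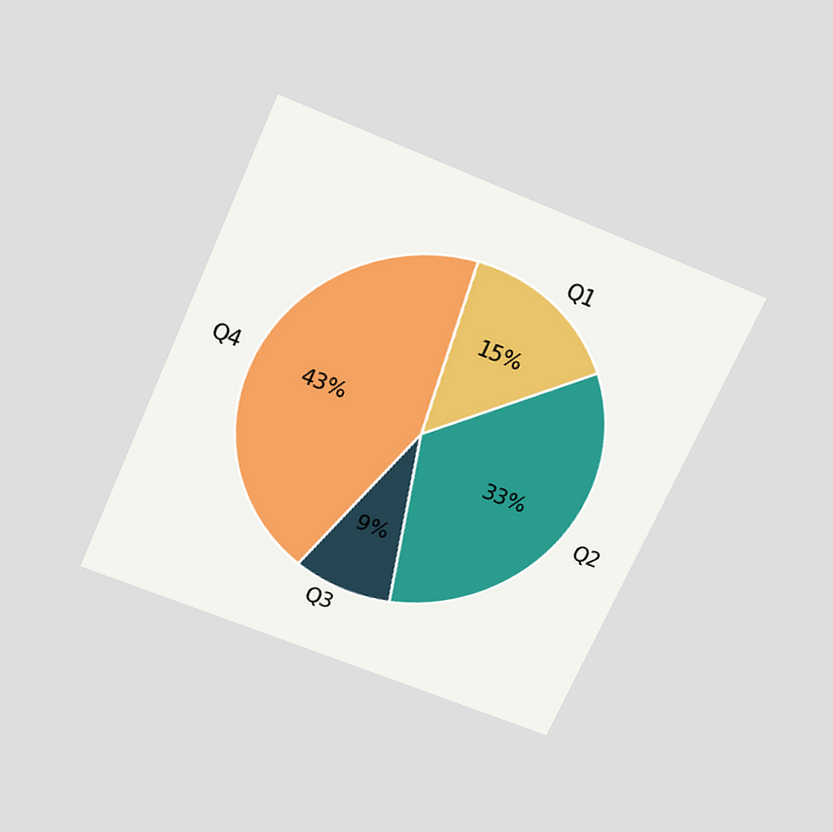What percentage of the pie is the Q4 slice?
43%

The chart is tilted about 24° clockwise and viewed slightly from above. The Q4 slice takes up 43% of the pie.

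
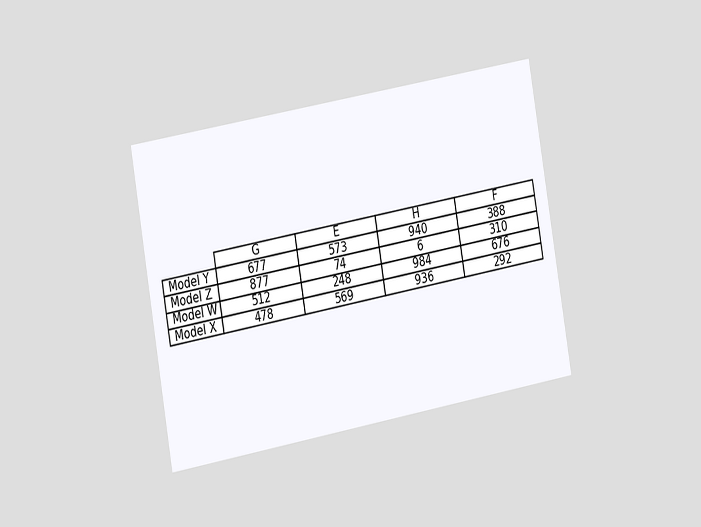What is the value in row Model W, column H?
984

The chart is tilted about 10° counter-clockwise and viewed at a slight angle. The (Model W, H) cell reads 984.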